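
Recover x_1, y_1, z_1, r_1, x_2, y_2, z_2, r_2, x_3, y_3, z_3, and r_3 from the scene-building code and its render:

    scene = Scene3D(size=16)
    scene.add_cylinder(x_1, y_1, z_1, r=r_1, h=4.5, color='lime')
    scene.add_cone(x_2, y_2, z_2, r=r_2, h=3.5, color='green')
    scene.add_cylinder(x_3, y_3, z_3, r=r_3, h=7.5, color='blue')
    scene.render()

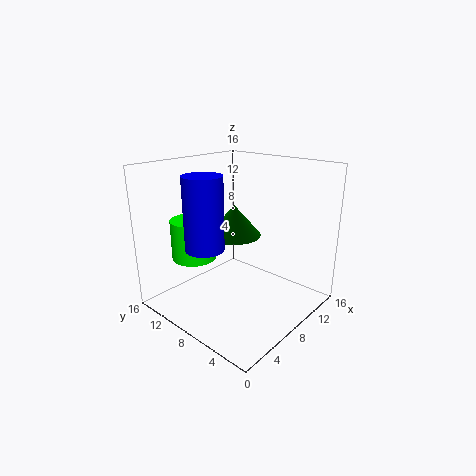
x_1 = 5, y_1 = 12, z_1 = 5.5, r_1 = 2.5, x_2 = 8.5, y_2 = 9, z_2 = 8, r_2 = 3, x_3 = 3.5, y_3 = 8.5, z_3 = 8, r_3 = 2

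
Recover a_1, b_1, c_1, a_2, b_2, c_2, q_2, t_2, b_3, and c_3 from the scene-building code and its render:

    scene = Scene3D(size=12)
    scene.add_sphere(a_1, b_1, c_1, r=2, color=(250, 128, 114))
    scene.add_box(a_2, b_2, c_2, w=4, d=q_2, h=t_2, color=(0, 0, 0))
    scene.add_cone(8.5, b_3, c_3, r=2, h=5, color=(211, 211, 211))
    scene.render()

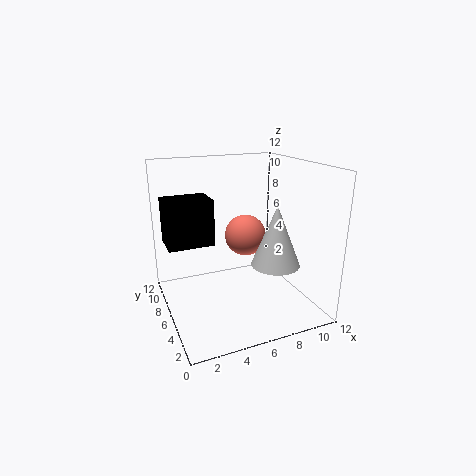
a_1 = 8.5, b_1 = 10, c_1 = 4.5, a_2 = 0.5, b_2 = 7.5, c_2 = 5, q_2 = 3, t_2 = 4, b_3 = 4, c_3 = 4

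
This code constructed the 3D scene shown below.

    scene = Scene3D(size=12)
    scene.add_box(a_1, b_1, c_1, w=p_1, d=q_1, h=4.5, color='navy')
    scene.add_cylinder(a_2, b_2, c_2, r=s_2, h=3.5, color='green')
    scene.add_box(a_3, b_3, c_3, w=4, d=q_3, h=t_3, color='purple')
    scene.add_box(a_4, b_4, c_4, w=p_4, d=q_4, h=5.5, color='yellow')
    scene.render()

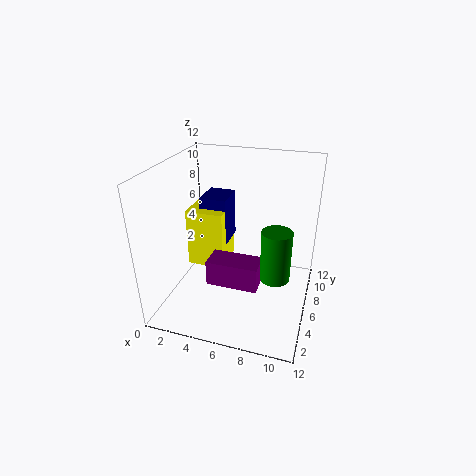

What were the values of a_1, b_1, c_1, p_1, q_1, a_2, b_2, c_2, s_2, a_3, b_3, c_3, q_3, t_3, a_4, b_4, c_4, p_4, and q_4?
a_1 = 1.5, b_1 = 8.5, c_1 = 3.5, p_1 = 2.5, q_1 = 3, a_2 = 10, b_2 = 1.5, c_2 = 6, s_2 = 1, a_3 = 4.5, b_3 = 2.5, c_3 = 3.5, q_3 = 2, t_3 = 2, a_4 = 0.5, b_4 = 7.5, c_4 = 1.5, p_4 = 3.5, q_4 = 3.5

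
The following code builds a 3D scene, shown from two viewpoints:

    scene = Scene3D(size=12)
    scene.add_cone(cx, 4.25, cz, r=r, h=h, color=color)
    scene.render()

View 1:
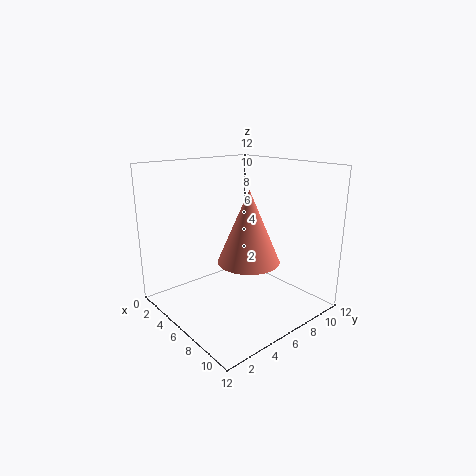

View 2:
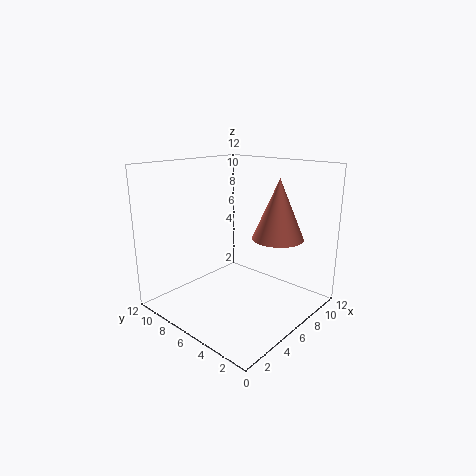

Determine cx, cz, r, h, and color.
cx = 9.25
cz = 5.5
r = 2.25
h = 5.25
color = 'salmon'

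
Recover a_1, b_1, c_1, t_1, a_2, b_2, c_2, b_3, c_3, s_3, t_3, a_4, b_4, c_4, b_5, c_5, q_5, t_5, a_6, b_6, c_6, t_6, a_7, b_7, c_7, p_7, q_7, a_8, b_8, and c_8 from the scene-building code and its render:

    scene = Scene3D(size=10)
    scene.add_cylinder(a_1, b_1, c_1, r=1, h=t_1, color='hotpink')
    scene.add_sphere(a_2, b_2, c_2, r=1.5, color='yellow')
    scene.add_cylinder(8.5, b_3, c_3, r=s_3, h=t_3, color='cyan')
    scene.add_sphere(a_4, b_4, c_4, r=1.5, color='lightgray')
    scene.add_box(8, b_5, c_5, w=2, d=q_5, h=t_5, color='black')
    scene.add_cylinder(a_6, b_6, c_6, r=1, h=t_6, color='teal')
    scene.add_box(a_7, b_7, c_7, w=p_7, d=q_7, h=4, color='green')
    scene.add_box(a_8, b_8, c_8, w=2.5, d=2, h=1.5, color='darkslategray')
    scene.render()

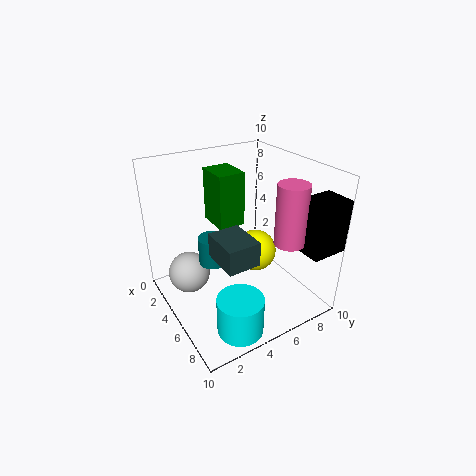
a_1 = 8
b_1 = 7
c_1 = 5.5
t_1 = 4
a_2 = 5
b_2 = 6.5
c_2 = 3.5
b_3 = 3
c_3 = 0.5
s_3 = 1.5
t_3 = 2.5
a_4 = 3
b_4 = 2
c_4 = 2
b_5 = 7.5
c_5 = 5
q_5 = 2.5
t_5 = 3.5
a_6 = 4
b_6 = 3.5
c_6 = 3
t_6 = 2
a_7 = 1
b_7 = 4.5
c_7 = 5
p_7 = 2.5
q_7 = 2
a_8 = 6.5
b_8 = 2
c_8 = 5.5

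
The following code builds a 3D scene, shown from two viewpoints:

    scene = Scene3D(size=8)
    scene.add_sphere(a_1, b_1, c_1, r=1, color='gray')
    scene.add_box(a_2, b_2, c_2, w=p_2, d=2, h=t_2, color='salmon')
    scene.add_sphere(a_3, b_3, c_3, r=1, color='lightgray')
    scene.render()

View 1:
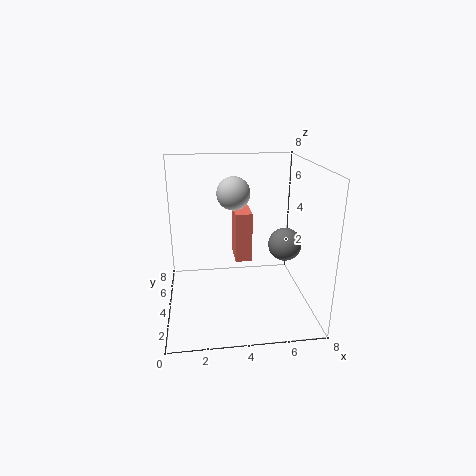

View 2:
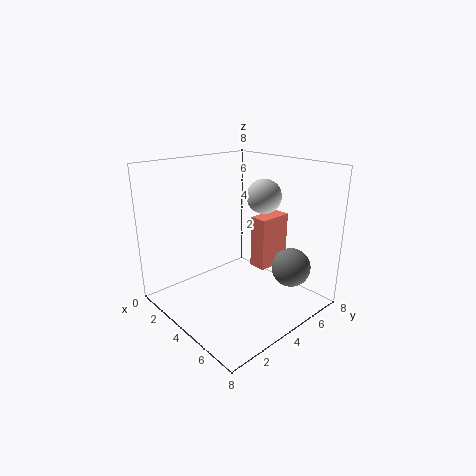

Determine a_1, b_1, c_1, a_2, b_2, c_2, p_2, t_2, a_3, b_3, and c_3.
a_1 = 7
b_1 = 5
c_1 = 3
a_2 = 4
b_2 = 5
c_2 = 2
p_2 = 1
t_2 = 3
a_3 = 4
b_3 = 6
c_3 = 6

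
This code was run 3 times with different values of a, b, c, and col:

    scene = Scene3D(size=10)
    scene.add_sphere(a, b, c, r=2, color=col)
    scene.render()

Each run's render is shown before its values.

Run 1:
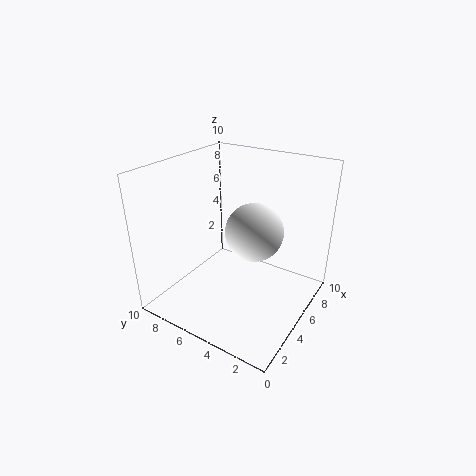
a = 5.5, b = 4, c = 5.5, col = 'white'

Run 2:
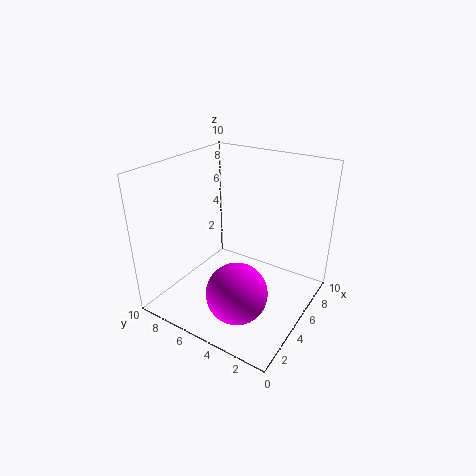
a = 2.5, b = 3.5, c = 2.5, col = 'magenta'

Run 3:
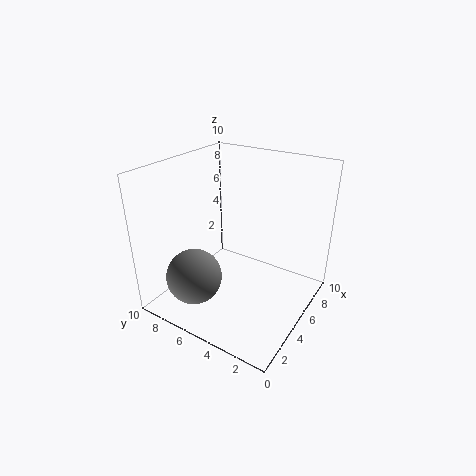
a = 3, b = 7.5, c = 2, col = 'gray'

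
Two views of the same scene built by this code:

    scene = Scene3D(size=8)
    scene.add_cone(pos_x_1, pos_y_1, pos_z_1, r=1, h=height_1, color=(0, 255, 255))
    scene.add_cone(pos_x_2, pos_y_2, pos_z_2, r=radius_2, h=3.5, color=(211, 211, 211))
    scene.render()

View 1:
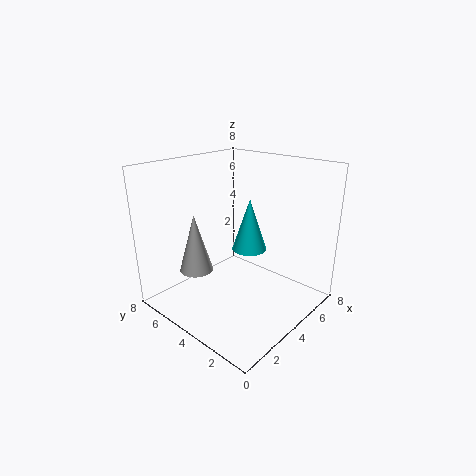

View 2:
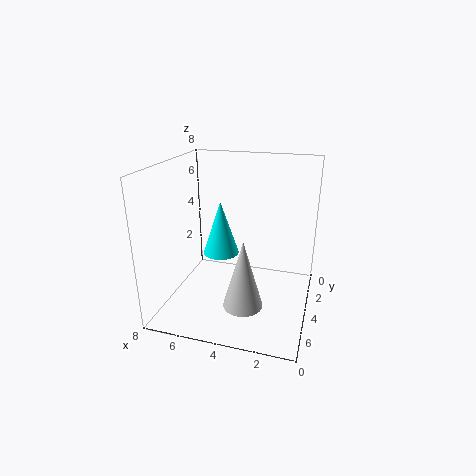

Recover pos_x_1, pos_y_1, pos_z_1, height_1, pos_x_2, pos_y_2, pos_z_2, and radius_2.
pos_x_1 = 5, pos_y_1 = 4, pos_z_1 = 3, height_1 = 3, pos_x_2 = 3, pos_y_2 = 6.5, pos_z_2 = 1.5, radius_2 = 1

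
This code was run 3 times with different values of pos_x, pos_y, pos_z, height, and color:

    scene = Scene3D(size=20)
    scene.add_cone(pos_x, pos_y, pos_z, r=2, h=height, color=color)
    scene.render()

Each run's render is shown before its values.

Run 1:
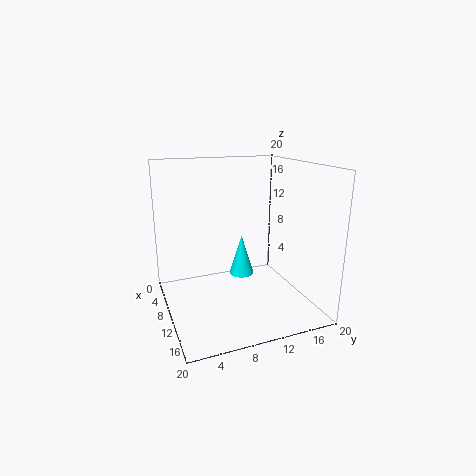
pos_x = 4
pos_y = 13
pos_z = 1.5
height = 6.5
color = 'cyan'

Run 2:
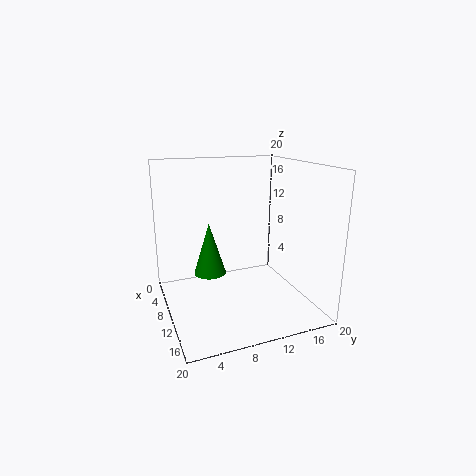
pos_x = 13
pos_y = 5
pos_z = 7
height = 6.5
color = 'green'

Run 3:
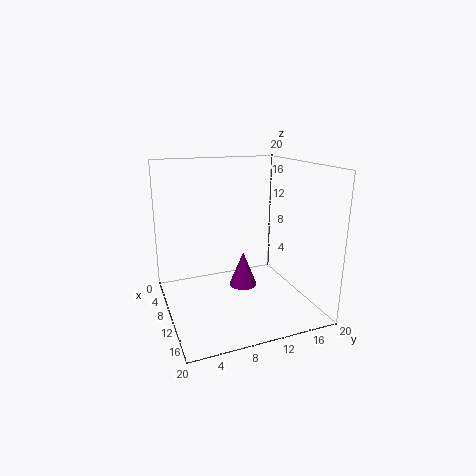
pos_x = 9.5
pos_y = 11
pos_z = 2.5
height = 5
color = 'purple'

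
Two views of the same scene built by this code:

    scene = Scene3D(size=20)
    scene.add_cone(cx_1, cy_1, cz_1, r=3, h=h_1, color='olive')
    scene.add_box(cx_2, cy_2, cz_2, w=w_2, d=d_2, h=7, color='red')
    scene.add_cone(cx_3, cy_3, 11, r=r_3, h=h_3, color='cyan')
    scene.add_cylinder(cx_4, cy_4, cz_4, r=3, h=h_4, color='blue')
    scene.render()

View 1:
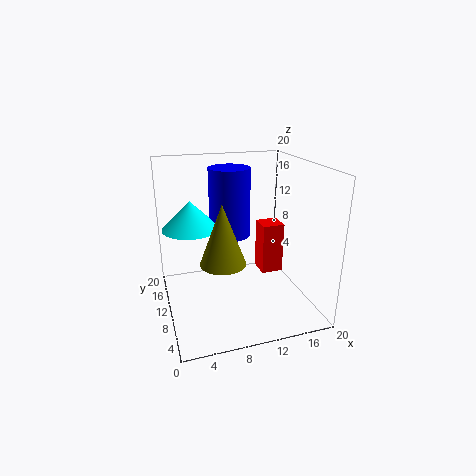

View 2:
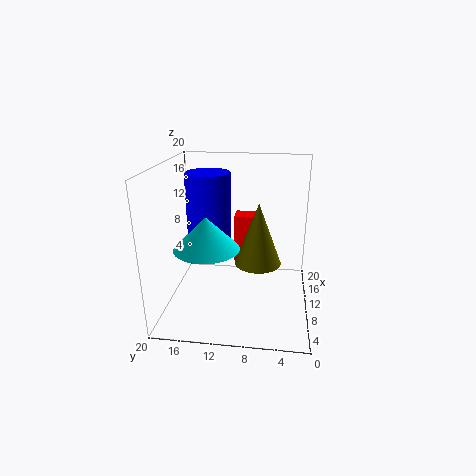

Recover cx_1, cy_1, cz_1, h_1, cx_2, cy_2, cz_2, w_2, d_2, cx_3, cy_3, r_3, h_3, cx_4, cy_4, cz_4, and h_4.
cx_1 = 7; cy_1 = 7; cz_1 = 8; h_1 = 8; cx_2 = 13; cy_2 = 8; cz_2 = 5; w_2 = 3; d_2 = 3; cx_3 = 4; cy_3 = 13; r_3 = 4; h_3 = 4; cx_4 = 10; cy_4 = 14; cz_4 = 9; h_4 = 10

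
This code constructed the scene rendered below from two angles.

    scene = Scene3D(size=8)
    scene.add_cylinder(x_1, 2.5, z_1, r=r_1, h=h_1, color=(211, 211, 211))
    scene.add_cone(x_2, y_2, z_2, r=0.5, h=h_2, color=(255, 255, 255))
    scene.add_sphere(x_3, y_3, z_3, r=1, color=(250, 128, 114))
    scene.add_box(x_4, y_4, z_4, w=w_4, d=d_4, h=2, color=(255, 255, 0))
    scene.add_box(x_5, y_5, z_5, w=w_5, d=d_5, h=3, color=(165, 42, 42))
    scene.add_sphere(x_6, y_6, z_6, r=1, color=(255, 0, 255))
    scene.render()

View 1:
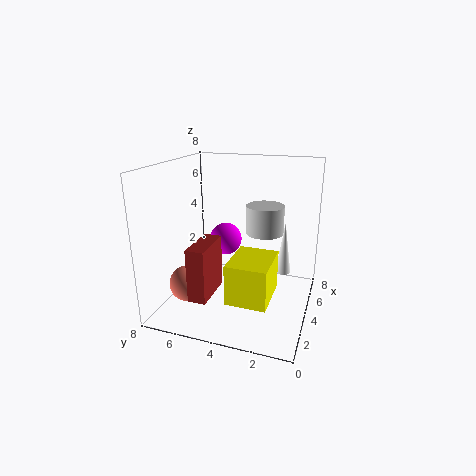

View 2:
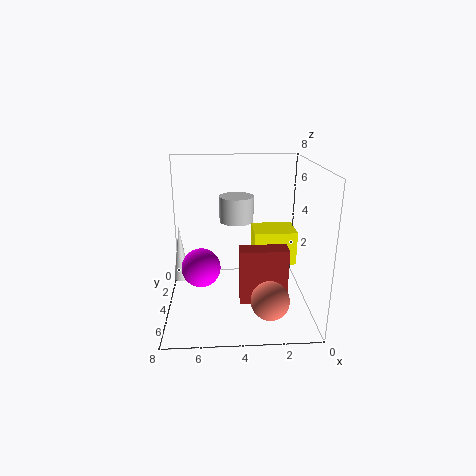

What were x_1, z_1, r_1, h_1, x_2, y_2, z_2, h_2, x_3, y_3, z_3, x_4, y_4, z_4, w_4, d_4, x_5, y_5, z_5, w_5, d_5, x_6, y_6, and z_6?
x_1 = 4
z_1 = 4.5
r_1 = 1
h_1 = 1.5
x_2 = 7.5
y_2 = 2
z_2 = 0.5
h_2 = 3.5
x_3 = 2.5
y_3 = 6.5
z_3 = 1.5
x_4 = 0.5
y_4 = 1.5
z_4 = 2
w_4 = 2.5
d_4 = 2
x_5 = 1.5
y_5 = 5
z_5 = 1
w_5 = 2.5
d_5 = 1
x_6 = 6
y_6 = 5.5
z_6 = 3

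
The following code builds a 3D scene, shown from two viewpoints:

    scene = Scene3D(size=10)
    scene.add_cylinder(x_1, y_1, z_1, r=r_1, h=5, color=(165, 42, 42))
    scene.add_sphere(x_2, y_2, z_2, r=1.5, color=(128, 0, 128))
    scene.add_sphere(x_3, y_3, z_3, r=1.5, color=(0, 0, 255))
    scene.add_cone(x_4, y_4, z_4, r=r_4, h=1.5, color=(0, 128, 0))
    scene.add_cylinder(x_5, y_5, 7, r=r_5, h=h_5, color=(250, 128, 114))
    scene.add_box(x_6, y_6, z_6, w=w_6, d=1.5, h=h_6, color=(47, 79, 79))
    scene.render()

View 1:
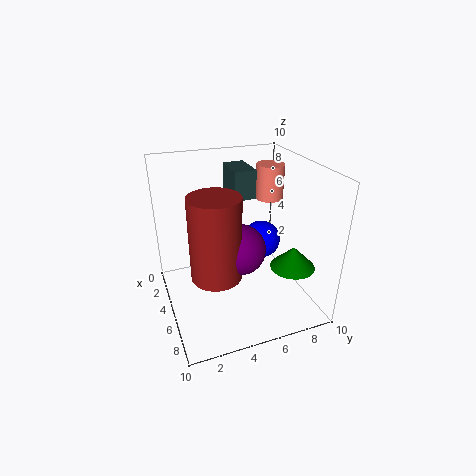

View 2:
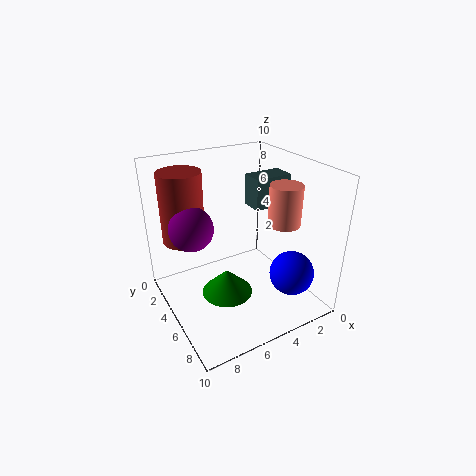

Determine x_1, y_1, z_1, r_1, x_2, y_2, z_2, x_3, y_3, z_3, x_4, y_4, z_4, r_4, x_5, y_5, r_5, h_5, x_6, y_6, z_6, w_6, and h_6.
x_1 = 8; y_1 = 2.5; z_1 = 4.5; r_1 = 1.5; x_2 = 8; y_2 = 4; z_2 = 6; x_3 = 2.5; y_3 = 8; z_3 = 3; x_4 = 7.5; y_4 = 8; z_4 = 3.5; r_4 = 1.5; x_5 = 3.5; y_5 = 8; r_5 = 1; h_5 = 2.5; x_6 = 2; y_6 = 5; z_6 = 7.5; w_6 = 2.5; h_6 = 2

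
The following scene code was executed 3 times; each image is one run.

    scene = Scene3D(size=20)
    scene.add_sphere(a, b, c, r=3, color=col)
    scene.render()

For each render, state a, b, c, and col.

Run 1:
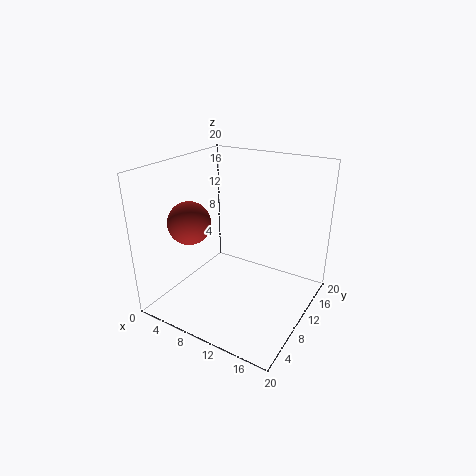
a = 4
b = 7
c = 12
col = 'brown'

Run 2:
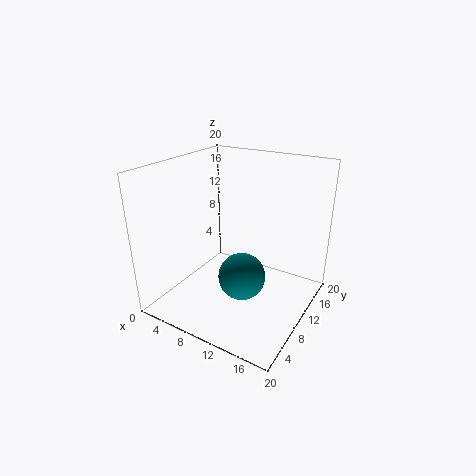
a = 13
b = 6
c = 7
col = 'teal'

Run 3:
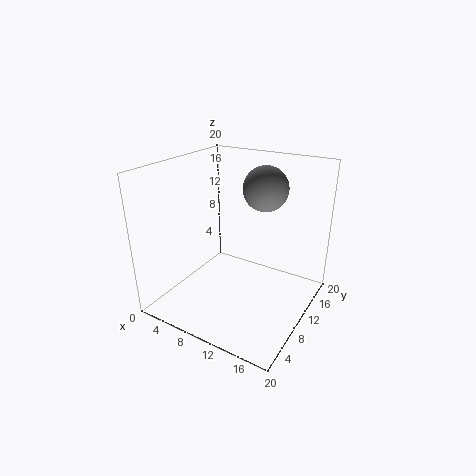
a = 13
b = 12
c = 17
col = 'gray'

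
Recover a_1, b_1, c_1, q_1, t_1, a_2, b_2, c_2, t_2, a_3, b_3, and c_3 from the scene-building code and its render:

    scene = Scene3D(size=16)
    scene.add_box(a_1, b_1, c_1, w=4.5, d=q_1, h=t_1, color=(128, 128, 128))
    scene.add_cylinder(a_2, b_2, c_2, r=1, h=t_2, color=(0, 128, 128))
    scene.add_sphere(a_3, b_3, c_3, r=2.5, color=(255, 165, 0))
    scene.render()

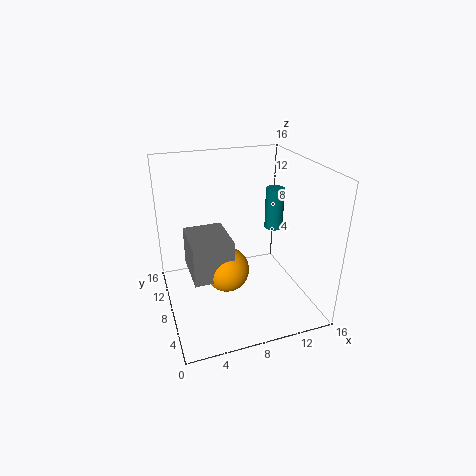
a_1 = 2.5
b_1 = 6
c_1 = 4
q_1 = 5.5
t_1 = 4.5
a_2 = 12
b_2 = 7.5
c_2 = 9
t_2 = 4.5
a_3 = 6.5
b_3 = 7.5
c_3 = 4.5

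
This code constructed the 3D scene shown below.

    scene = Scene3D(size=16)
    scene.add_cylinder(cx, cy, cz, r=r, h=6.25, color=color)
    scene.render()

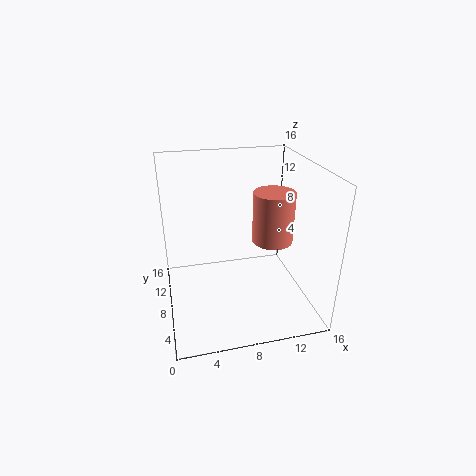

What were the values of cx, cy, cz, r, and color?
cx = 13; cy = 10.5; cz = 5.75; r = 2.5; color = 'salmon'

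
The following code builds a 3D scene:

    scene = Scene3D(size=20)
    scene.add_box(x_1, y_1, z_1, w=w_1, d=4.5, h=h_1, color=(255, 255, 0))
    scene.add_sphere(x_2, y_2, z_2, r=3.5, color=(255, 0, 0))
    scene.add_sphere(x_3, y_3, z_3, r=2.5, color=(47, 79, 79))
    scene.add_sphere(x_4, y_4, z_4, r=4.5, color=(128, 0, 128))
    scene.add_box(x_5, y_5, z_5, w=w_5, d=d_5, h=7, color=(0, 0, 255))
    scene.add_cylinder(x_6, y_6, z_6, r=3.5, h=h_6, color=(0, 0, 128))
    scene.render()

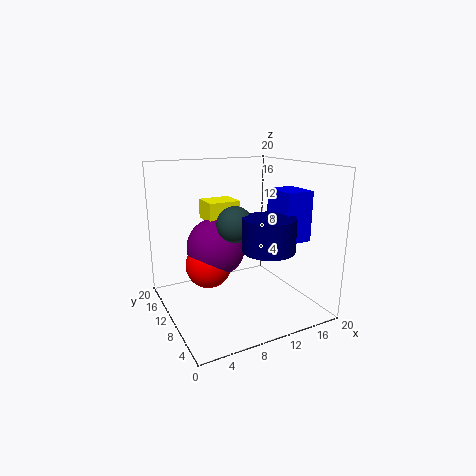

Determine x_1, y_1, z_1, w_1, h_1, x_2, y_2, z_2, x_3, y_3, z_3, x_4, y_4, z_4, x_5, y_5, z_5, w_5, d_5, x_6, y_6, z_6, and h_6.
x_1 = 8, y_1 = 15, z_1 = 11, w_1 = 5, h_1 = 3, x_2 = 7.5, y_2 = 15, z_2 = 4.5, x_3 = 9.5, y_3 = 10, z_3 = 12, x_4 = 9, y_4 = 15.5, z_4 = 7, x_5 = 15, y_5 = 5.5, z_5 = 9.5, w_5 = 4, d_5 = 5, x_6 = 12.5, y_6 = 6, z_6 = 9, h_6 = 4.5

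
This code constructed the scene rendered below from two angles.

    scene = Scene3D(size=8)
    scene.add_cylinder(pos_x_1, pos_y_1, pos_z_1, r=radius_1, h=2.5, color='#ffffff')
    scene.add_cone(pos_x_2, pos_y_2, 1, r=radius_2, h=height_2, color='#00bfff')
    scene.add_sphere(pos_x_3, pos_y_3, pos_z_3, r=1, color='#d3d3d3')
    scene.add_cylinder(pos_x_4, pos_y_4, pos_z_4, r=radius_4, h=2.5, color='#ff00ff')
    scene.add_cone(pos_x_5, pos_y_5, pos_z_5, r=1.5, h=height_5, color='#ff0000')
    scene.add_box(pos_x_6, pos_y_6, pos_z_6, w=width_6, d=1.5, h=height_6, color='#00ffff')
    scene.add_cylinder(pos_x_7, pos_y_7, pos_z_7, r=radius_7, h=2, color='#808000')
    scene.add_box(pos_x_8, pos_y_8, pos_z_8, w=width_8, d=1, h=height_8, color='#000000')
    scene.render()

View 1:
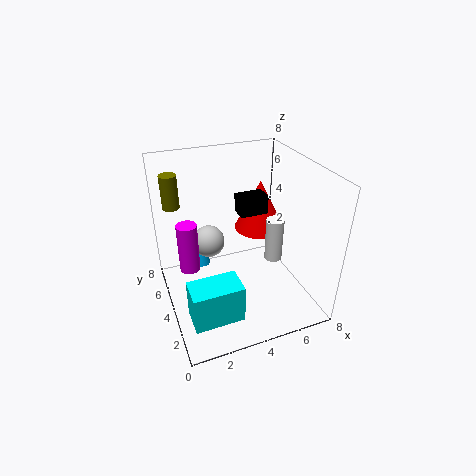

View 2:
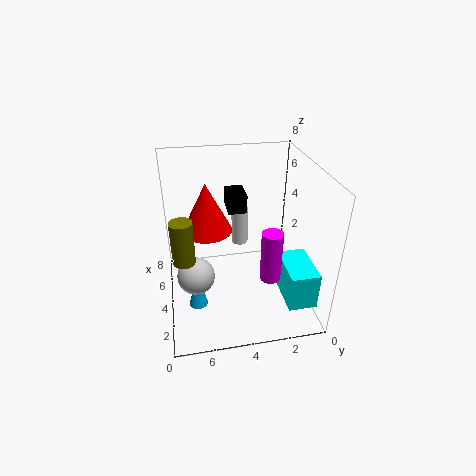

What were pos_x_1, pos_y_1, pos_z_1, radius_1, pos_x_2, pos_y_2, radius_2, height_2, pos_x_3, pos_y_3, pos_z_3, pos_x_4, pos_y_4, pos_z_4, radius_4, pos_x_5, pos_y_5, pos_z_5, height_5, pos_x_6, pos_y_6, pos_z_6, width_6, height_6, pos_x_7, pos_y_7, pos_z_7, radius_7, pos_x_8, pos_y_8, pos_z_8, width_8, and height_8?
pos_x_1 = 6
pos_y_1 = 3.5
pos_z_1 = 2.5
radius_1 = 0.5
pos_x_2 = 2.5
pos_y_2 = 6.5
radius_2 = 0.5
height_2 = 2
pos_x_3 = 3
pos_y_3 = 6.5
pos_z_3 = 2.5
pos_x_4 = 1
pos_y_4 = 3
pos_z_4 = 3.5
radius_4 = 0.5
pos_x_5 = 6
pos_y_5 = 5.5
pos_z_5 = 3.5
height_5 = 3
pos_x_6 = 0.5
pos_y_6 = 0.5
pos_z_6 = 1.5
width_6 = 2.5
height_6 = 2
pos_x_7 = 1
pos_y_7 = 7
pos_z_7 = 5
radius_7 = 0.5
pos_x_8 = 4
pos_y_8 = 3.5
pos_z_8 = 5.5
width_8 = 1.5
height_8 = 1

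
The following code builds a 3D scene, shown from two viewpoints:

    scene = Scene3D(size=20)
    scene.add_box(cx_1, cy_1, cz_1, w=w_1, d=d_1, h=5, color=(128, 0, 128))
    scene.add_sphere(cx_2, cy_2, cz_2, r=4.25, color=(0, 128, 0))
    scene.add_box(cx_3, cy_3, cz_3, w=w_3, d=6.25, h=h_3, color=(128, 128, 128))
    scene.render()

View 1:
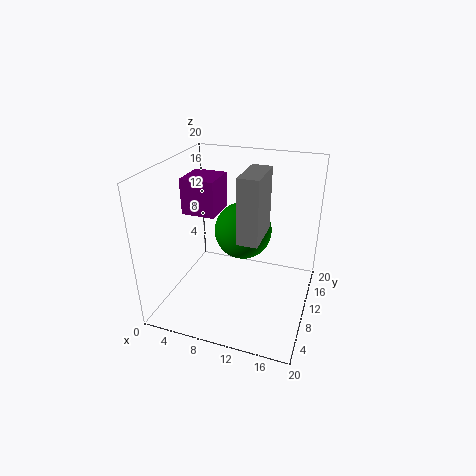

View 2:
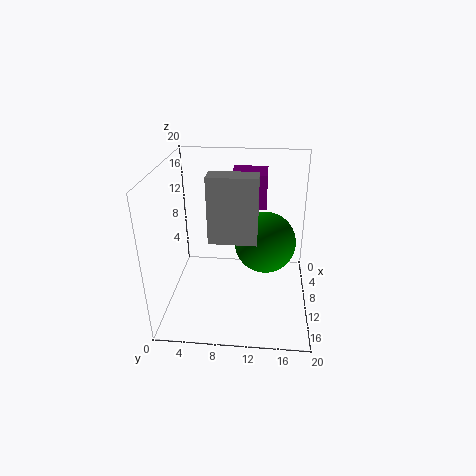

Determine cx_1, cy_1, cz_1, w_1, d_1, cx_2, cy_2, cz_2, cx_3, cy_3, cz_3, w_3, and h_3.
cx_1 = 2.25
cy_1 = 8.75
cz_1 = 13
w_1 = 4.75
d_1 = 5
cx_2 = 9.5
cy_2 = 13.75
cz_2 = 9.25
cx_3 = 11
cy_3 = 6.5
cz_3 = 11
w_3 = 2.75
h_3 = 8.75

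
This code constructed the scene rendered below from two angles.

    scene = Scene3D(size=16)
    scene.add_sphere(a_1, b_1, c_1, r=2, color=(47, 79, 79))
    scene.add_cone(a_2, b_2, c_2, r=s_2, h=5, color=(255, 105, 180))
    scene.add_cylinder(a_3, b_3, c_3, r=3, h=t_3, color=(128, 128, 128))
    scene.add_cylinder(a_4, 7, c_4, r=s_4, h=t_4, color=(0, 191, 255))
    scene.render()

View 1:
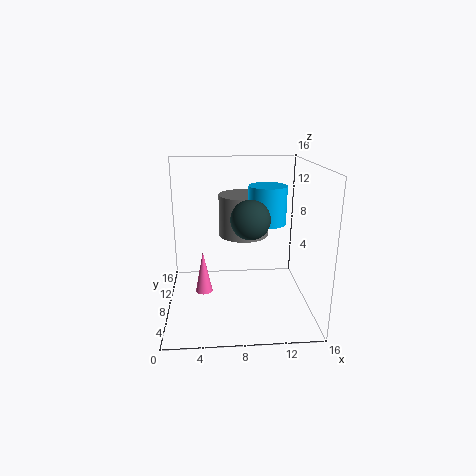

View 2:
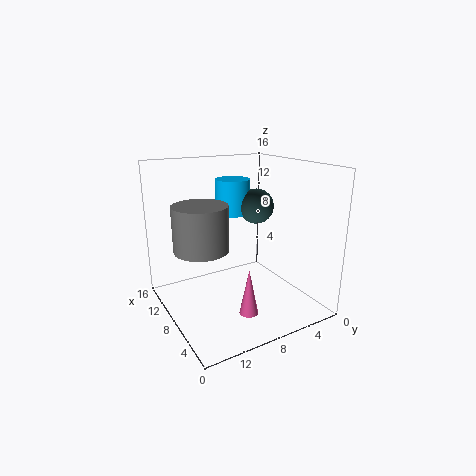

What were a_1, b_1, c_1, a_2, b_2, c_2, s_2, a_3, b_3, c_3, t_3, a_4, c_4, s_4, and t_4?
a_1 = 9, b_1 = 5, c_1 = 11, a_2 = 4, b_2 = 9, c_2 = 1, s_2 = 1, a_3 = 9, b_3 = 12, c_3 = 7, t_3 = 5, a_4 = 11, c_4 = 10, s_4 = 2, t_4 = 4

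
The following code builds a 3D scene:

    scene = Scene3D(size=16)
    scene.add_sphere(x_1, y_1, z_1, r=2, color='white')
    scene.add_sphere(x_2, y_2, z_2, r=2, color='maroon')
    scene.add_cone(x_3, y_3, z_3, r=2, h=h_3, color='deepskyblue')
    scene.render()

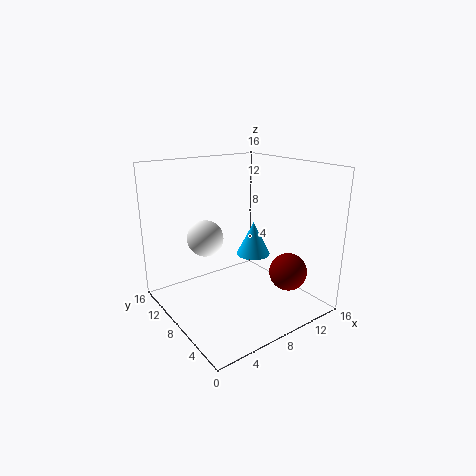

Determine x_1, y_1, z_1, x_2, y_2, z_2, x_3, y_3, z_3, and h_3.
x_1 = 5; y_1 = 10; z_1 = 8; x_2 = 11; y_2 = 3; z_2 = 5; x_3 = 11; y_3 = 9; z_3 = 5; h_3 = 4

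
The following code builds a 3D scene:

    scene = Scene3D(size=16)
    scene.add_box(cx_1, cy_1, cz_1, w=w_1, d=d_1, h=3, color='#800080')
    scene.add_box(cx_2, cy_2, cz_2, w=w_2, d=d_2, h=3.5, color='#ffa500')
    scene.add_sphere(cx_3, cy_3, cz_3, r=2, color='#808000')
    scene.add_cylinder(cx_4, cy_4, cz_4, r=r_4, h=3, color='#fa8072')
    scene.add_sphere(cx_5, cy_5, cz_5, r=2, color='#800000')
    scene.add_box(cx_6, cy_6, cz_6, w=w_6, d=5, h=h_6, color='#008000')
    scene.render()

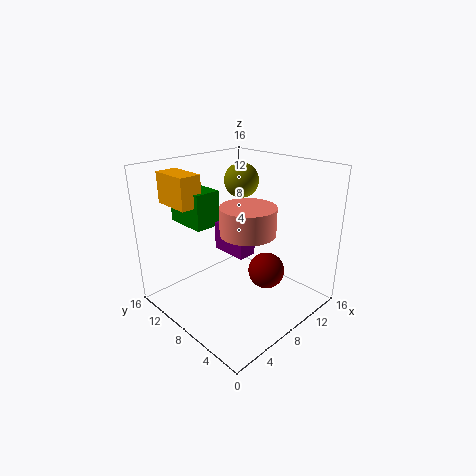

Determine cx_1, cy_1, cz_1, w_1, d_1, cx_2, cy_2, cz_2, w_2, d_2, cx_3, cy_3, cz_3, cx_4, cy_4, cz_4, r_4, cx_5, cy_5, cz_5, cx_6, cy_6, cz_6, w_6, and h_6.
cx_1 = 6
cy_1 = 5.5
cz_1 = 7
w_1 = 2
d_1 = 4
cx_2 = 3
cy_2 = 11
cz_2 = 11.5
w_2 = 2.5
d_2 = 4.5
cx_3 = 11
cy_3 = 10.5
cz_3 = 13.5
cx_4 = 8
cy_4 = 6.5
cz_4 = 9
r_4 = 3
cx_5 = 9.5
cy_5 = 5
cz_5 = 4.5
cx_6 = 4.5
cy_6 = 10.5
cz_6 = 9
w_6 = 3
h_6 = 4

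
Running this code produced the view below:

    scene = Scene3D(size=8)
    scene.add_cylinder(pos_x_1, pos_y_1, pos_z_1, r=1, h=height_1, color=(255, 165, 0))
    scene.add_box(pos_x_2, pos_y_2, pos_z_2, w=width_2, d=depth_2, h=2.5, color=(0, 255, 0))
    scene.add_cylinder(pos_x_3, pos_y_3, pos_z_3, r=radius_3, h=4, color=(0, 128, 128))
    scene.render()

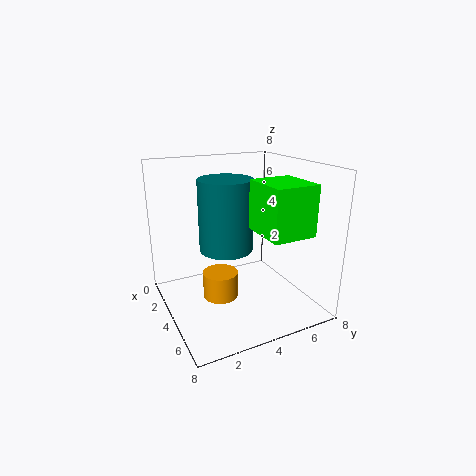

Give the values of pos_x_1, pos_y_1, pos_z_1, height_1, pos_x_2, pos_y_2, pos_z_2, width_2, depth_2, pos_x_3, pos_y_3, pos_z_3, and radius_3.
pos_x_1 = 3.75; pos_y_1 = 3; pos_z_1 = 0.5; height_1 = 1.5; pos_x_2 = 5.25; pos_y_2 = 4; pos_z_2 = 5; width_2 = 2.5; depth_2 = 2.25; pos_x_3 = 3.5; pos_y_3 = 3.5; pos_z_3 = 3.25; radius_3 = 1.5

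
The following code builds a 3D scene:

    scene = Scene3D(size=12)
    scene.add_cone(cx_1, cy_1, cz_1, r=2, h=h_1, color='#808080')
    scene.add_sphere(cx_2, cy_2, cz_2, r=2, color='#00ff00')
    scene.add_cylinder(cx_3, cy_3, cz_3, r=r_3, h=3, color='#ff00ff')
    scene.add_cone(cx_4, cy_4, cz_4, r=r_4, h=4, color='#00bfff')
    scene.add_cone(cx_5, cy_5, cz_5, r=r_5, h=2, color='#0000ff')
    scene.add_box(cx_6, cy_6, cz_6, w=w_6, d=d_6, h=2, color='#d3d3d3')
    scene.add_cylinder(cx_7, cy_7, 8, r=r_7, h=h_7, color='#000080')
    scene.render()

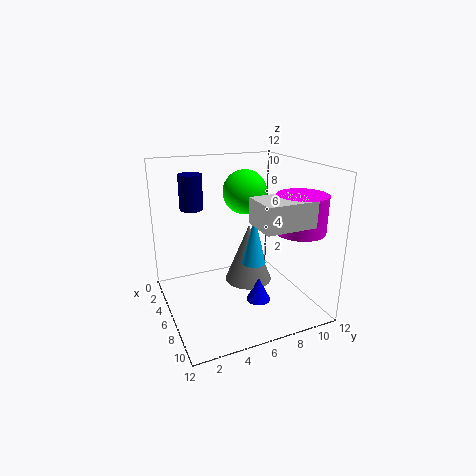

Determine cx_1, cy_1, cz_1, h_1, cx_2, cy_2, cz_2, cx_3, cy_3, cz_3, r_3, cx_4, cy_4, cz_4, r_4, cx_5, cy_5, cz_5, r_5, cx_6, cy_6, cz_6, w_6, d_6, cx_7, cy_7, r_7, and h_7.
cx_1 = 6, cy_1 = 7, cz_1 = 2, h_1 = 5, cx_2 = 3, cy_2 = 8, cz_2 = 9, cx_3 = 9, cy_3 = 10, cz_3 = 7, r_3 = 2, cx_4 = 7, cy_4 = 7, cz_4 = 4, r_4 = 1, cx_5 = 8, cy_5 = 7, cz_5 = 1, r_5 = 1, cx_6 = 8, cy_6 = 6, cz_6 = 8, w_6 = 3, d_6 = 4, cx_7 = 3, cy_7 = 3, r_7 = 1, h_7 = 3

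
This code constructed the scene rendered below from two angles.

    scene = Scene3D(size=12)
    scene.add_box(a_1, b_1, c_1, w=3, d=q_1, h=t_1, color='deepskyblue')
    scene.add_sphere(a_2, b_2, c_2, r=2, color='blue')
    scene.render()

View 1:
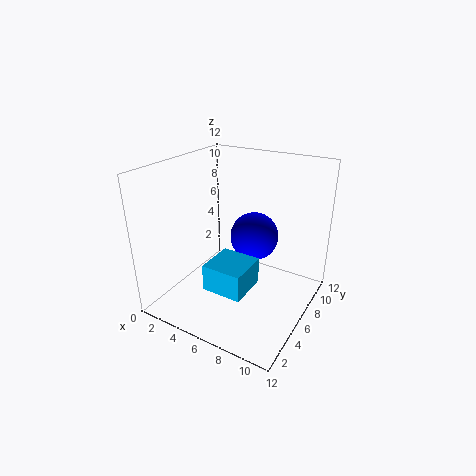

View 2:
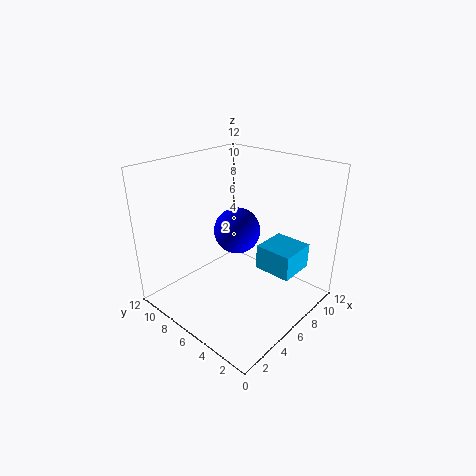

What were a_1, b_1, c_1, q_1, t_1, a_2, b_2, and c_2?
a_1 = 6, b_1 = 1, c_1 = 4, q_1 = 3, t_1 = 2, a_2 = 7, b_2 = 7, c_2 = 6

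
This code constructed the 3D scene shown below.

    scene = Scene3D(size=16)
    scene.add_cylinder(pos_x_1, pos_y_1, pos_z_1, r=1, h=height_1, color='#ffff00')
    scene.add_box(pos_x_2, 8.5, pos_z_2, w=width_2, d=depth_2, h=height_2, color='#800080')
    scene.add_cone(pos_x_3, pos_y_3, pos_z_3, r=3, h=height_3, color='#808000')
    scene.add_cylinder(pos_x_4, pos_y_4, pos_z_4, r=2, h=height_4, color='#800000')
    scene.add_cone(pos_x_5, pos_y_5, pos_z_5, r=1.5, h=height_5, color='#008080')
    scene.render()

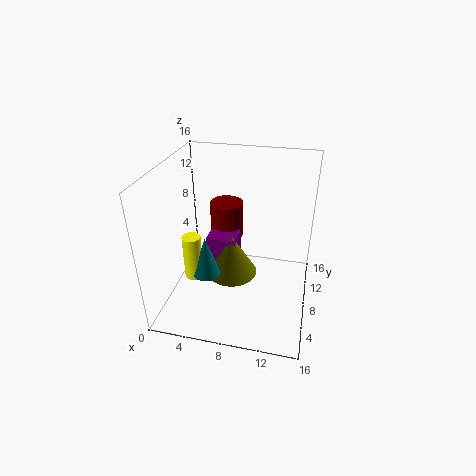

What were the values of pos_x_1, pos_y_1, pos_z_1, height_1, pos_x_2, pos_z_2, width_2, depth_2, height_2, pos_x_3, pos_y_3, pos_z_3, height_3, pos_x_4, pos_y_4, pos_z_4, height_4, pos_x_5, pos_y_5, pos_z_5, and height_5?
pos_x_1 = 3.5
pos_y_1 = 5.5
pos_z_1 = 4
height_1 = 5
pos_x_2 = 4
pos_z_2 = 3.5
width_2 = 3.5
depth_2 = 3
height_2 = 3.5
pos_x_3 = 7
pos_y_3 = 9
pos_z_3 = 2.5
height_3 = 5
pos_x_4 = 5.5
pos_y_4 = 12.5
pos_z_4 = 5.5
height_4 = 4.5
pos_x_5 = 5
pos_y_5 = 5.5
pos_z_5 = 4.5
height_5 = 4.5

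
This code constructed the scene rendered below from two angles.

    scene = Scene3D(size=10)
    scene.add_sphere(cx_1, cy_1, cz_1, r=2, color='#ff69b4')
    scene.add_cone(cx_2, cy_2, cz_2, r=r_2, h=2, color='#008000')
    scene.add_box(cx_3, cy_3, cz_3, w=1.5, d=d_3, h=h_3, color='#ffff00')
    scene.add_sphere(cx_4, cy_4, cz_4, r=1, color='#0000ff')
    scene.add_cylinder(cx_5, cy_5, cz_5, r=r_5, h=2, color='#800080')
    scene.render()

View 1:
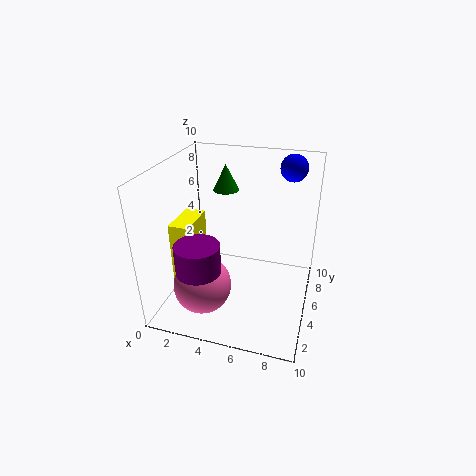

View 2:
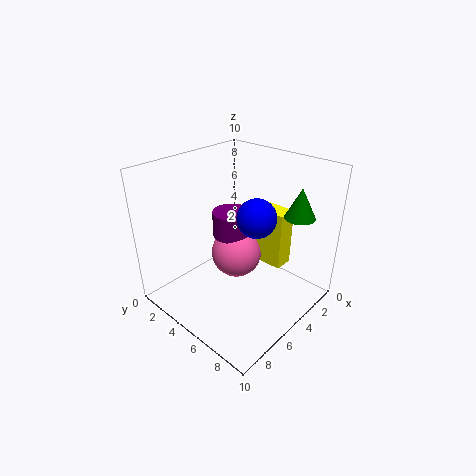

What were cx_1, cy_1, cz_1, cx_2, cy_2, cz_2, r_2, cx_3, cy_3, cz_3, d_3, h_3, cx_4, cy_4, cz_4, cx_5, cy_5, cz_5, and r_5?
cx_1 = 3; cy_1 = 3; cz_1 = 2; cx_2 = 3; cy_2 = 8.5; cz_2 = 7; r_2 = 1; cx_3 = 0.5; cy_3 = 3.5; cz_3 = 1.5; d_3 = 3; h_3 = 4.5; cx_4 = 8; cy_4 = 9; cz_4 = 9; cx_5 = 3; cy_5 = 2.5; cz_5 = 3.5; r_5 = 1.5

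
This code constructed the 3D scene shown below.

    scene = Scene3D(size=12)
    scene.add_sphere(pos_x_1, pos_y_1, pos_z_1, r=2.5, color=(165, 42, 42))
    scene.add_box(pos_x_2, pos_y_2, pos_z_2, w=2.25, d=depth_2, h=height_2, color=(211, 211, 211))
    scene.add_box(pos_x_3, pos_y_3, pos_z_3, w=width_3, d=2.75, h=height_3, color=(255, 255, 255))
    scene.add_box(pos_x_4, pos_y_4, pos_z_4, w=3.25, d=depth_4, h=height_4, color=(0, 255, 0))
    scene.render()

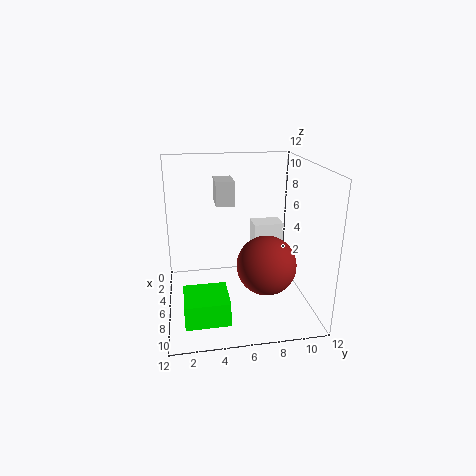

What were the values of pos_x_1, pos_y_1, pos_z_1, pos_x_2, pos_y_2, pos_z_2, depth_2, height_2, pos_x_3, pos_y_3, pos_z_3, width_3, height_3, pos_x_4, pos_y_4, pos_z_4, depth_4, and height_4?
pos_x_1 = 7; pos_y_1 = 8.25; pos_z_1 = 3.75; pos_x_2 = 3.75; pos_y_2 = 4.25; pos_z_2 = 8.75; depth_2 = 1.5; height_2 = 2; pos_x_3 = 1.5; pos_y_3 = 8; pos_z_3 = 1.5; width_3 = 2; height_3 = 4.5; pos_x_4 = 7; pos_y_4 = 1.25; pos_z_4 = 0.5; depth_4 = 3.5; height_4 = 2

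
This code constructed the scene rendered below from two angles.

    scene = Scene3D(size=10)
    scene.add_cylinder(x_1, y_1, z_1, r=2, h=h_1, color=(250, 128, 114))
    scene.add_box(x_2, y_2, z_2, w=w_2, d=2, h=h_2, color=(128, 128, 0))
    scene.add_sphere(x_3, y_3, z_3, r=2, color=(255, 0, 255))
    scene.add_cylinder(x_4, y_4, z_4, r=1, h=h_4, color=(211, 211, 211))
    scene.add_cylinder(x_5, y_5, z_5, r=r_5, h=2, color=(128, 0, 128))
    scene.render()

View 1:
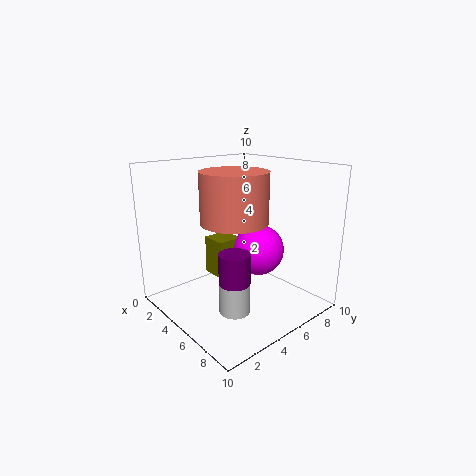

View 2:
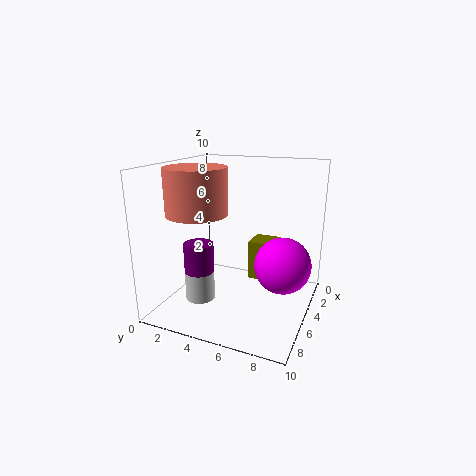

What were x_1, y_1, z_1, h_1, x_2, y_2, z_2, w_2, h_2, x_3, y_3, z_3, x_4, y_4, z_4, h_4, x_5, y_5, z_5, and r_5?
x_1 = 7
y_1 = 3
z_1 = 7
h_1 = 3
x_2 = 1
y_2 = 5
z_2 = 1
w_2 = 2
h_2 = 3
x_3 = 4
y_3 = 8
z_3 = 3
x_4 = 7
y_4 = 3
z_4 = 1
h_4 = 2
x_5 = 7
y_5 = 3
z_5 = 3
r_5 = 1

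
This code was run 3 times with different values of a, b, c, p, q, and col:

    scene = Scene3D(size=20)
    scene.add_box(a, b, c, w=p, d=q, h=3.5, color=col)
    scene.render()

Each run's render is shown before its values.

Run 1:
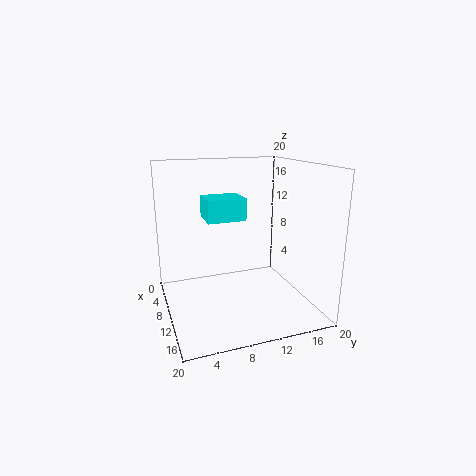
a = 0.5
b = 7
c = 11
p = 5
q = 6
col = 'cyan'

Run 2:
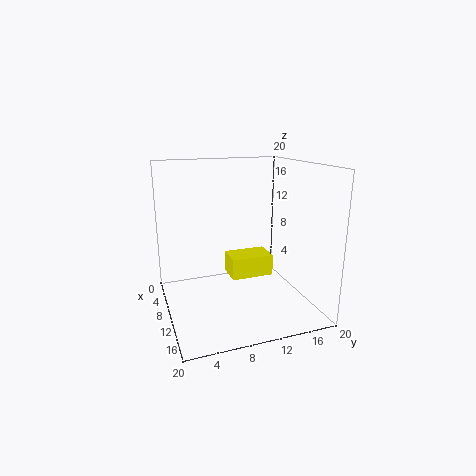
a = 0.5
b = 11
c = 1
p = 4.5
q = 7
col = 'yellow'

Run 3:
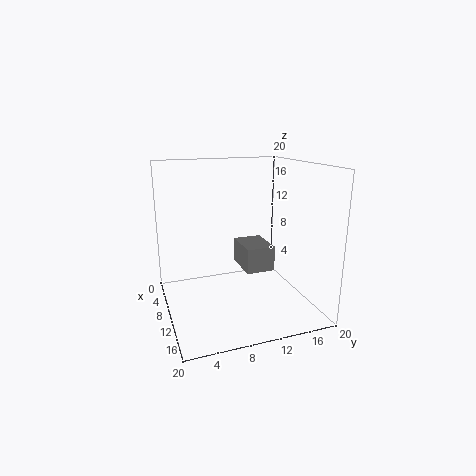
a = 7
b = 10.5
c = 5.5
p = 5.5
q = 4
col = 'gray'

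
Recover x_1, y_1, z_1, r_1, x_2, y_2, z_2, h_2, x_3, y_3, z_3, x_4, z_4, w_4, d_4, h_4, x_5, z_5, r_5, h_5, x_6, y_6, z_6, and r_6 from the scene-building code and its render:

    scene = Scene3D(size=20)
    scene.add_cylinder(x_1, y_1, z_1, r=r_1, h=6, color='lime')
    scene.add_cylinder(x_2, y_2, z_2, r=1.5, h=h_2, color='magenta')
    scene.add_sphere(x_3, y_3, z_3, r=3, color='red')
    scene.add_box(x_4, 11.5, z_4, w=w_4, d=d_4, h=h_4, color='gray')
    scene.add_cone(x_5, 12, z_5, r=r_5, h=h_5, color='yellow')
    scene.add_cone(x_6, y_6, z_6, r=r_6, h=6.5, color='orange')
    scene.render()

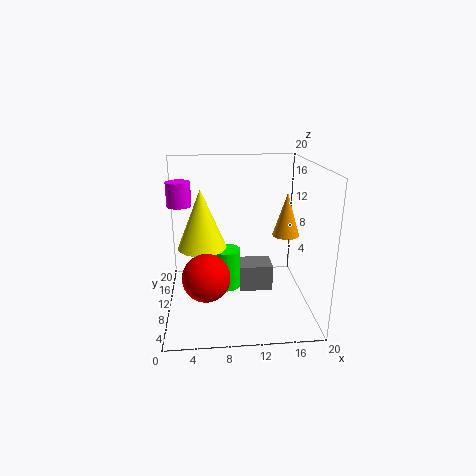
x_1 = 8.5, y_1 = 12, z_1 = 1.5, r_1 = 2, x_2 = 2.5, y_2 = 7.5, z_2 = 15.5, h_2 = 3, x_3 = 5.5, y_3 = 4.5, z_3 = 7, x_4 = 10.5, z_4 = 0.5, w_4 = 5, d_4 = 4, h_4 = 4, x_5 = 5, z_5 = 8, r_5 = 3.5, h_5 = 8.5, x_6 = 17.5, y_6 = 13, z_6 = 9, r_6 = 2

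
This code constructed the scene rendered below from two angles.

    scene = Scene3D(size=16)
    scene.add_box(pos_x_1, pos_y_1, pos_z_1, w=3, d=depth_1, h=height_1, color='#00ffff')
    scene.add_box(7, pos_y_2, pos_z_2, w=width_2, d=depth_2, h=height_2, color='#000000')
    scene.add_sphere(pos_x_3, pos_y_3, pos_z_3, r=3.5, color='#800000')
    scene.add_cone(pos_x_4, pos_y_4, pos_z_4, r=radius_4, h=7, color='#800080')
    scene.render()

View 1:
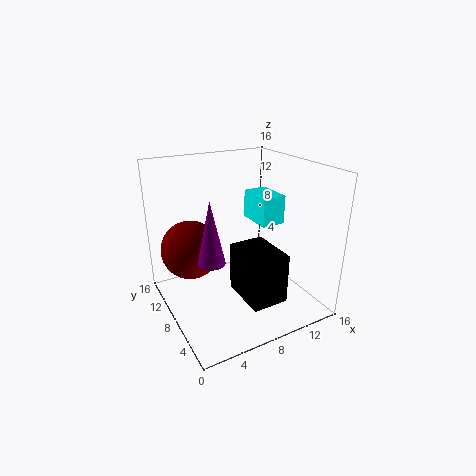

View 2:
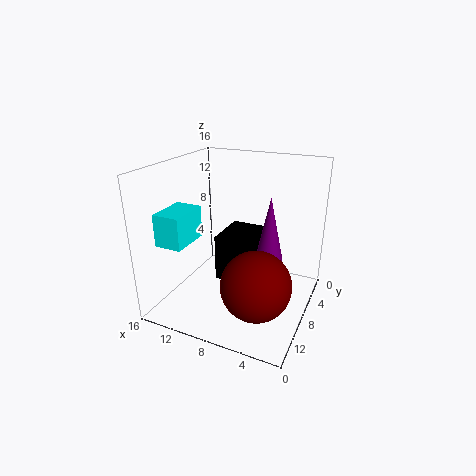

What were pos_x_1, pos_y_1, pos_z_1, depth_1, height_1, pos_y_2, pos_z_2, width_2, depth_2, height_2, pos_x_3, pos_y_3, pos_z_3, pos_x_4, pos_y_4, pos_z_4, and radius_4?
pos_x_1 = 12, pos_y_1 = 9, pos_z_1 = 8, depth_1 = 4.5, height_1 = 3.5, pos_y_2 = 2.5, pos_z_2 = 2, width_2 = 4, depth_2 = 5.5, height_2 = 5.5, pos_x_3 = 4, pos_y_3 = 12.5, pos_z_3 = 5.5, pos_x_4 = 4.5, pos_y_4 = 7.5, pos_z_4 = 6, radius_4 = 1.5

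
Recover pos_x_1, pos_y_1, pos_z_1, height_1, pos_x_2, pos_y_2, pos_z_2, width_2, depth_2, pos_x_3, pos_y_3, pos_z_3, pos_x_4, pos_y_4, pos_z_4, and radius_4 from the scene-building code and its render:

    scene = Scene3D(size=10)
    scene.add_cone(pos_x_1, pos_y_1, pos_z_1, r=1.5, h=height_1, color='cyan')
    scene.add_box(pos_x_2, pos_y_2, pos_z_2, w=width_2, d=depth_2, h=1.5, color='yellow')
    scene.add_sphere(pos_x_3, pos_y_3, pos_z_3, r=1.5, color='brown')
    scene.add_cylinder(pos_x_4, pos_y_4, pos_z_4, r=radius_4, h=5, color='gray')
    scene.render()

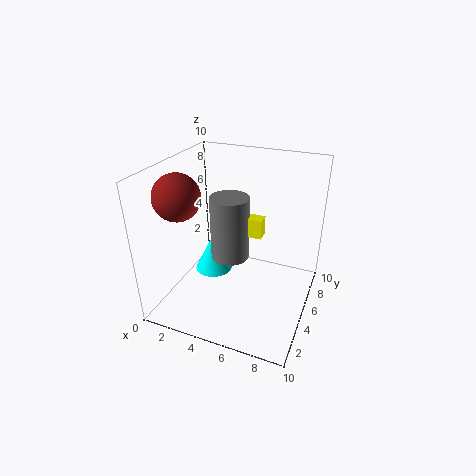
pos_x_1 = 2
pos_y_1 = 7
pos_z_1 = 0.5
height_1 = 3
pos_x_2 = 3.5
pos_y_2 = 7
pos_z_2 = 4
width_2 = 2.5
depth_2 = 1
pos_x_3 = 2
pos_y_3 = 2.5
pos_z_3 = 8.5
pos_x_4 = 3.5
pos_y_4 = 7
pos_z_4 = 2
radius_4 = 1.5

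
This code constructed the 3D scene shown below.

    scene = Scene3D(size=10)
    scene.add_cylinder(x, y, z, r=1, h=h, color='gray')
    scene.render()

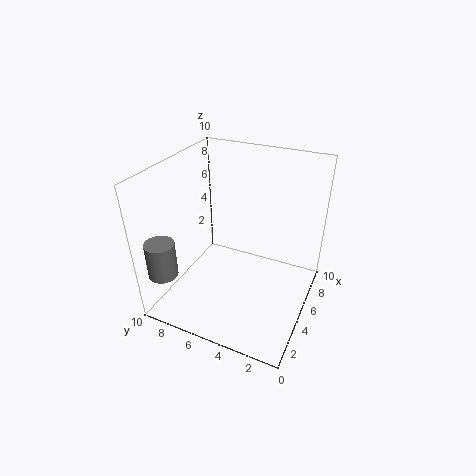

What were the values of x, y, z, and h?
x = 1.5
y = 9
z = 3
h = 2.5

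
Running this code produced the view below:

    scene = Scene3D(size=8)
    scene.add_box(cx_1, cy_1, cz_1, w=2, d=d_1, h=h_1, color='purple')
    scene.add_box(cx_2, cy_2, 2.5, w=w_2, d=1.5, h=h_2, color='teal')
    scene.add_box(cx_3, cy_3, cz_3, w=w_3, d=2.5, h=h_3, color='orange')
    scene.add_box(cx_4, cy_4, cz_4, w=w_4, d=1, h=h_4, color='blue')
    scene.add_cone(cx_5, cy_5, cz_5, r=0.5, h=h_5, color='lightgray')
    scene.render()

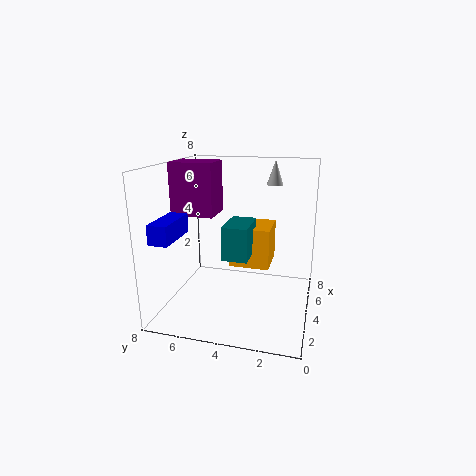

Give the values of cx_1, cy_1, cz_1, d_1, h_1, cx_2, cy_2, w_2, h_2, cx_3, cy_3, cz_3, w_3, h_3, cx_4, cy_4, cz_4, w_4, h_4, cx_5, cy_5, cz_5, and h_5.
cx_1 = 4, cy_1 = 5.5, cz_1 = 5, d_1 = 2.5, h_1 = 3, cx_2 = 4, cy_2 = 3.5, w_2 = 2.5, h_2 = 2, cx_3 = 5.5, cy_3 = 2.5, cz_3 = 1.5, w_3 = 2.5, h_3 = 2.5, cx_4 = 0.5, cy_4 = 6.5, cz_4 = 4.5, w_4 = 2.5, h_4 = 1, cx_5 = 7, cy_5 = 2.5, cz_5 = 6.5, h_5 = 1.5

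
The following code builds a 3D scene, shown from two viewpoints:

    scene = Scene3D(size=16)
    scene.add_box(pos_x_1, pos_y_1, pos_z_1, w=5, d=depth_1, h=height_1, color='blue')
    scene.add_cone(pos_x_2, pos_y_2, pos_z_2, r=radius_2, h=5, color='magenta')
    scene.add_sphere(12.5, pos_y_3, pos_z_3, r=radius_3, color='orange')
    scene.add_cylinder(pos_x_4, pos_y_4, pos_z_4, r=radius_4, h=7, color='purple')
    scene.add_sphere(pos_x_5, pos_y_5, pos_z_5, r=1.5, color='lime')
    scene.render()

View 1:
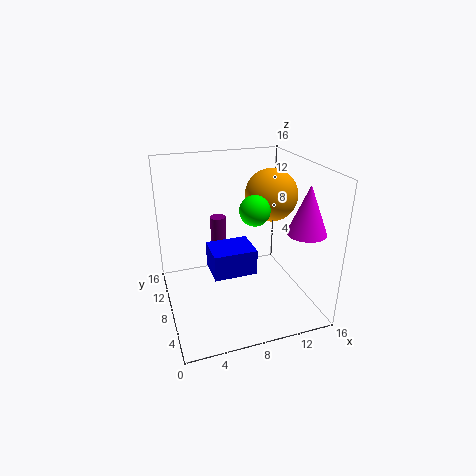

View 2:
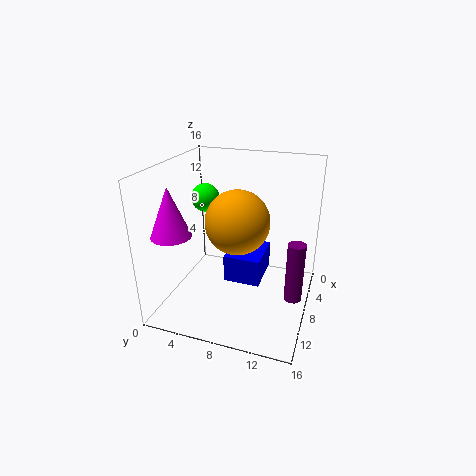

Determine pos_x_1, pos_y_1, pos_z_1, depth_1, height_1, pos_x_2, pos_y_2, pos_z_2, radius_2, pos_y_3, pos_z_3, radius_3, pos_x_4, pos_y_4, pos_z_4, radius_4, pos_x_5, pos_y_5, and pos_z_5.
pos_x_1 = 5; pos_y_1 = 7; pos_z_1 = 3.5; depth_1 = 4; height_1 = 3; pos_x_2 = 13.5; pos_y_2 = 3; pos_z_2 = 10; radius_2 = 2; pos_y_3 = 9.5; pos_z_3 = 12; radius_3 = 3; pos_x_4 = 7.5; pos_y_4 = 14.5; pos_z_4 = 1; radius_4 = 1; pos_x_5 = 8.5; pos_y_5 = 4.5; pos_z_5 = 12.5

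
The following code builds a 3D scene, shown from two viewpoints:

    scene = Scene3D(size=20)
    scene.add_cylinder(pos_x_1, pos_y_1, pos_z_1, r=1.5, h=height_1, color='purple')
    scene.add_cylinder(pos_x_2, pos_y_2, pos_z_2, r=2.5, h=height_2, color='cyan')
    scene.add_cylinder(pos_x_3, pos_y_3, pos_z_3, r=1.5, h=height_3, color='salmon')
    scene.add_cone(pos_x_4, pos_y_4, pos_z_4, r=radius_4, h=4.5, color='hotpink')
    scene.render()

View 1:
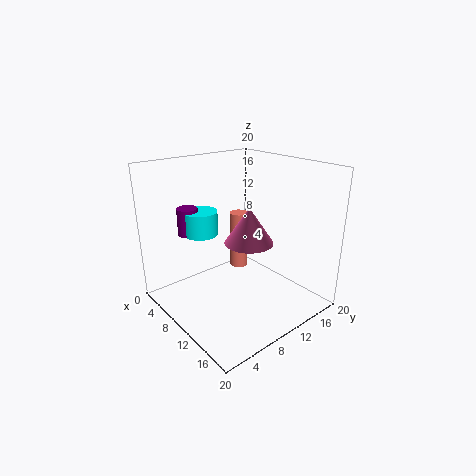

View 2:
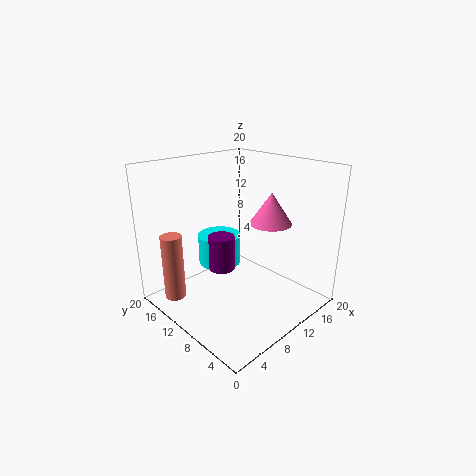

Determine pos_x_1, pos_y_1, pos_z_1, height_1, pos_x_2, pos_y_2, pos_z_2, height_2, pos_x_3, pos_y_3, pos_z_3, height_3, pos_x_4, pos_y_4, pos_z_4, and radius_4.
pos_x_1 = 3.5, pos_y_1 = 6, pos_z_1 = 9.5, height_1 = 4, pos_x_2 = 4.5, pos_y_2 = 7.5, pos_z_2 = 9.5, height_2 = 3.5, pos_x_3 = 3, pos_y_3 = 16, pos_z_3 = 1, height_3 = 9.5, pos_x_4 = 14.5, pos_y_4 = 8, pos_z_4 = 11.5, radius_4 = 3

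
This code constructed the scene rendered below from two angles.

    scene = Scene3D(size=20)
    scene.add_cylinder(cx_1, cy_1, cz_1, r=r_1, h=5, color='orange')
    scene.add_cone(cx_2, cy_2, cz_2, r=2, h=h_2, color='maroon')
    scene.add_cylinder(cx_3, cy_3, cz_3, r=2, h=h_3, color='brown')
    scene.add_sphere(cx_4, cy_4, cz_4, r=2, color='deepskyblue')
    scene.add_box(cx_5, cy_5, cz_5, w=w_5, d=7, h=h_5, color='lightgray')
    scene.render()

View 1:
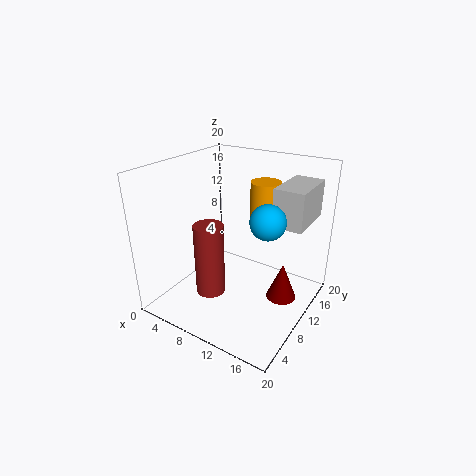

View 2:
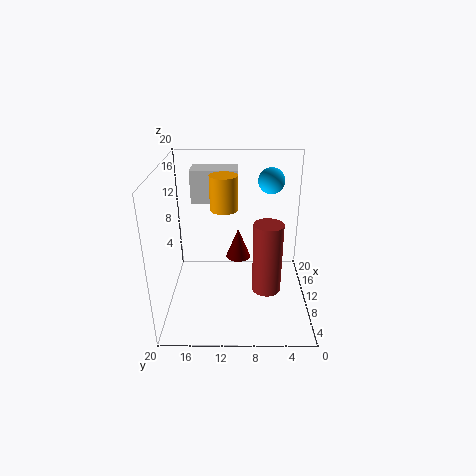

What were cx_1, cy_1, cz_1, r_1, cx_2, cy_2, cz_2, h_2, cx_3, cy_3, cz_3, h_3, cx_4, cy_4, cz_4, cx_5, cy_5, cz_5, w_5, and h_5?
cx_1 = 13, cy_1 = 12, cz_1 = 13, r_1 = 2, cx_2 = 17, cy_2 = 10, cz_2 = 3, h_2 = 5, cx_3 = 8, cy_3 = 6, cz_3 = 3, h_3 = 10, cx_4 = 17, cy_4 = 5, cz_4 = 16, cx_5 = 15, cy_5 = 10, cz_5 = 13, w_5 = 4, h_5 = 5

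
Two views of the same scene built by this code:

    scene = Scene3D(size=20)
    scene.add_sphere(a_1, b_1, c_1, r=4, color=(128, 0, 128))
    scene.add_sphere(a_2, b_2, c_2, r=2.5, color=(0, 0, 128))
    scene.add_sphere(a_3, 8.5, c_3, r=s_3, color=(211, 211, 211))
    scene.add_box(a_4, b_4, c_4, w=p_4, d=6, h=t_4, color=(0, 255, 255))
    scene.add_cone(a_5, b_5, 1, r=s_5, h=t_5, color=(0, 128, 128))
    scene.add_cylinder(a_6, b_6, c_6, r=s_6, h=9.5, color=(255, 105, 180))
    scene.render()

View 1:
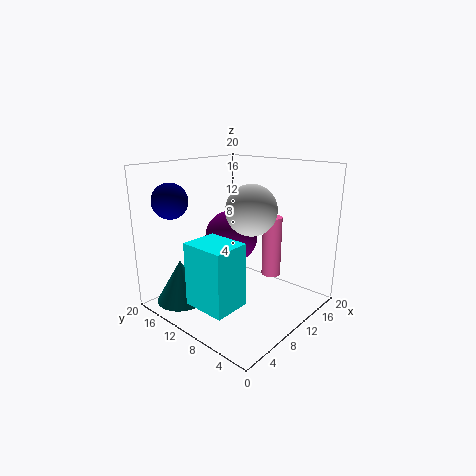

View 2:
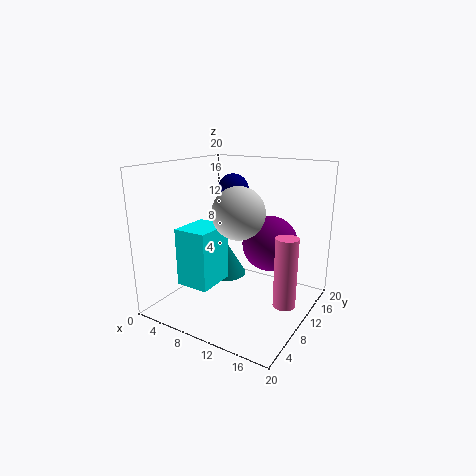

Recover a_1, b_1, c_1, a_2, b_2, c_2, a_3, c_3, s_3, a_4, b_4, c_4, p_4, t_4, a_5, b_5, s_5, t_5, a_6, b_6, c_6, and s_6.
a_1 = 13
b_1 = 14
c_1 = 8.5
a_2 = 4.5
b_2 = 17.5
c_2 = 15
a_3 = 11
c_3 = 14
s_3 = 3.5
a_4 = 2
b_4 = 6
c_4 = 2.5
p_4 = 5
t_4 = 8.5
a_5 = 4
b_5 = 15.5
s_5 = 3.5
t_5 = 6
a_6 = 17.5
b_6 = 9.5
c_6 = 2
s_6 = 1.5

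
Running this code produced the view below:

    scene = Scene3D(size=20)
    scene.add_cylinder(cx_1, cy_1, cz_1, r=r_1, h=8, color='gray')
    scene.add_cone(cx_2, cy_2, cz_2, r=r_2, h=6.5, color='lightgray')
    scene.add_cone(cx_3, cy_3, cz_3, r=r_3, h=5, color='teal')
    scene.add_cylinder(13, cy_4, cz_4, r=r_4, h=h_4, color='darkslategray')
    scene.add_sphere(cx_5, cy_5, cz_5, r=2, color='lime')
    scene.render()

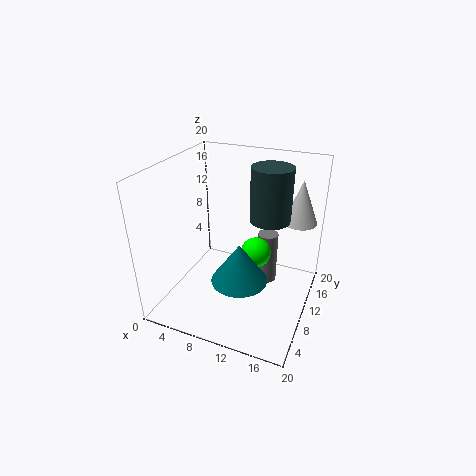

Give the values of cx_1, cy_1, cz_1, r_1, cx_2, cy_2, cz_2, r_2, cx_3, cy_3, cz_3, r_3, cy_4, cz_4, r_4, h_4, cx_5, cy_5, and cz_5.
cx_1 = 13
cy_1 = 14.5
cz_1 = 1
r_1 = 1.5
cx_2 = 17
cy_2 = 17
cz_2 = 10.5
r_2 = 2.5
cx_3 = 12.5
cy_3 = 4.5
cz_3 = 7.5
r_3 = 3.5
cy_4 = 15
cz_4 = 11
r_4 = 3
h_4 = 8
cx_5 = 13
cy_5 = 9
cz_5 = 9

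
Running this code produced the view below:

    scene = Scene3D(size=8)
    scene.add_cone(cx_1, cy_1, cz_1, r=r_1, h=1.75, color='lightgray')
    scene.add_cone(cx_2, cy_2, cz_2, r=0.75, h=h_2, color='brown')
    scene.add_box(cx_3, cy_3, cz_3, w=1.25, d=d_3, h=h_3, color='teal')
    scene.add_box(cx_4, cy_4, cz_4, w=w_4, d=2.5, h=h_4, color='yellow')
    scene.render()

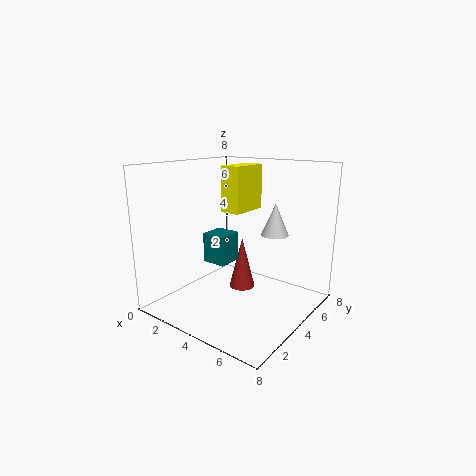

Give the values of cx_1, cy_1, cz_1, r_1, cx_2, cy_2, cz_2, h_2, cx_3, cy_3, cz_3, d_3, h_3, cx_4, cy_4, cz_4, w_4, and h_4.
cx_1 = 5.75
cy_1 = 5
cz_1 = 4.25
r_1 = 0.75
cx_2 = 3.75
cy_2 = 4.75
cz_2 = 0.75
h_2 = 3
cx_3 = 3.5
cy_3 = 1.75
cz_3 = 3.25
d_3 = 1.25
h_3 = 1.5
cx_4 = 2
cy_4 = 5
cz_4 = 5
w_4 = 1.25
h_4 = 2.75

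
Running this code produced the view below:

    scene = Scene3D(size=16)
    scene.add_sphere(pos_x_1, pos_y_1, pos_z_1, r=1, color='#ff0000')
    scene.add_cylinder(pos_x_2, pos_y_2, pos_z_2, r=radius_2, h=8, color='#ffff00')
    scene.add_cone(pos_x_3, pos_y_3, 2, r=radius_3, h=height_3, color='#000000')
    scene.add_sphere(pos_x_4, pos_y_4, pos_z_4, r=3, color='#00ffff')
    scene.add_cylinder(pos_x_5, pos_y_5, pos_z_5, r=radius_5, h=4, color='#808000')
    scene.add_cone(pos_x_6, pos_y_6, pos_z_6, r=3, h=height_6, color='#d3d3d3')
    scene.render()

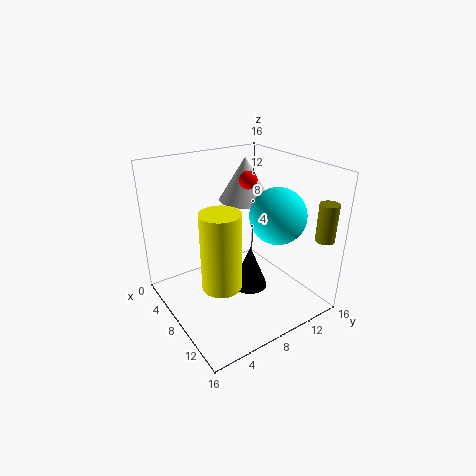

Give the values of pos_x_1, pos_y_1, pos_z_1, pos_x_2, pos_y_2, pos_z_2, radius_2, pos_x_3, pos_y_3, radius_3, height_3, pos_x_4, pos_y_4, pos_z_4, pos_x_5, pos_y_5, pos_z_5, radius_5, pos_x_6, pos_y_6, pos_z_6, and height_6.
pos_x_1 = 7; pos_y_1 = 10; pos_z_1 = 14; pos_x_2 = 11; pos_y_2 = 4; pos_z_2 = 5; radius_2 = 2; pos_x_3 = 9; pos_y_3 = 9; radius_3 = 2; height_3 = 5; pos_x_4 = 11; pos_y_4 = 11; pos_z_4 = 11; pos_x_5 = 15; pos_y_5 = 14; pos_z_5 = 9; radius_5 = 1; pos_x_6 = 5; pos_y_6 = 11; pos_z_6 = 11; height_6 = 5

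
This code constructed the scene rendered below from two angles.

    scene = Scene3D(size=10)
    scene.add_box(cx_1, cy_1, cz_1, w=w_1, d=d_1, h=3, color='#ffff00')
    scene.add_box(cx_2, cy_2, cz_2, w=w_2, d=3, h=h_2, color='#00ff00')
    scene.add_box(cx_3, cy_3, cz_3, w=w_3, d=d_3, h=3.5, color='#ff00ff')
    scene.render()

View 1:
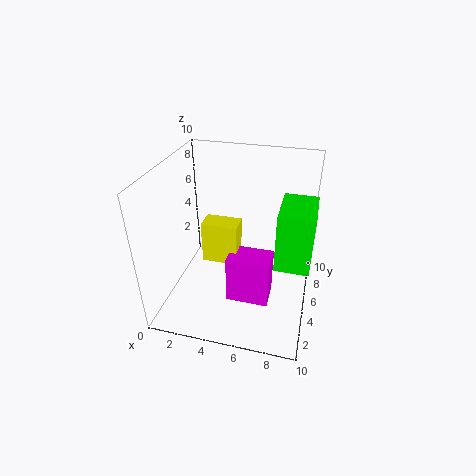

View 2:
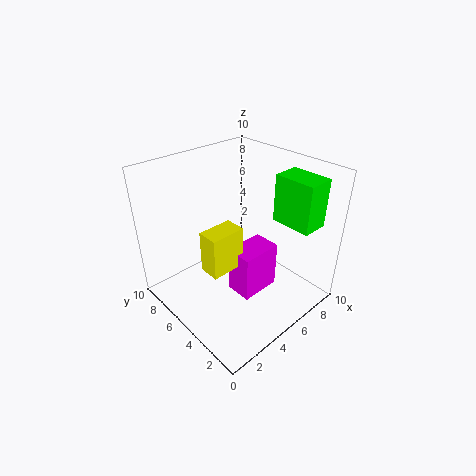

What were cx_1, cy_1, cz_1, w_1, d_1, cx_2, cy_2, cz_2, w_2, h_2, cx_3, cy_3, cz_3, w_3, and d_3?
cx_1 = 2.5, cy_1 = 4.5, cz_1 = 3, w_1 = 2.5, d_1 = 1.5, cx_2 = 8, cy_2 = 1.5, cz_2 = 5.5, w_2 = 2, h_2 = 3.5, cx_3 = 4.5, cy_3 = 3.5, cz_3 = 0.5, w_3 = 3, d_3 = 2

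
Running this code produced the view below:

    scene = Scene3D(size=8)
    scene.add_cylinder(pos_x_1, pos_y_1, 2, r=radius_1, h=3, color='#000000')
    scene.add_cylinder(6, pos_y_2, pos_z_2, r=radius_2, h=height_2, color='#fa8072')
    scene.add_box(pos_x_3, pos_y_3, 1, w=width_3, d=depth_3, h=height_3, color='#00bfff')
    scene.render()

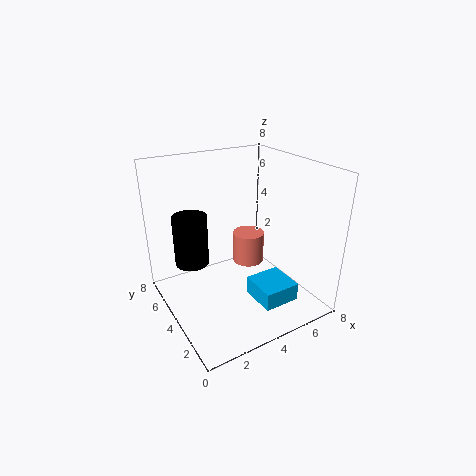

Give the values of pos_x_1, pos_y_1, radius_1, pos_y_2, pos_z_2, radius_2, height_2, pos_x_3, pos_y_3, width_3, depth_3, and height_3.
pos_x_1 = 2; pos_y_1 = 6; radius_1 = 1; pos_y_2 = 6; pos_z_2 = 1; radius_2 = 1; height_2 = 2; pos_x_3 = 4; pos_y_3 = 1; width_3 = 2; depth_3 = 2; height_3 = 1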